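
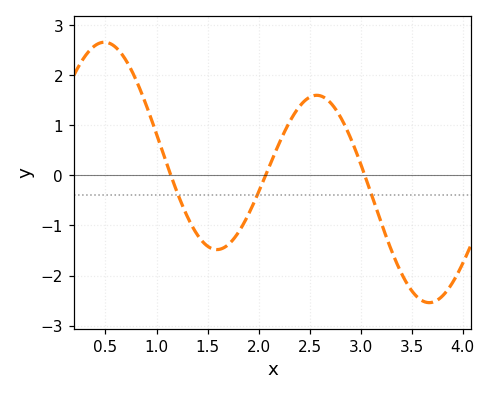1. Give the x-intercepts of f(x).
1.1, 2.1, 3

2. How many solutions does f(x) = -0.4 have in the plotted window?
3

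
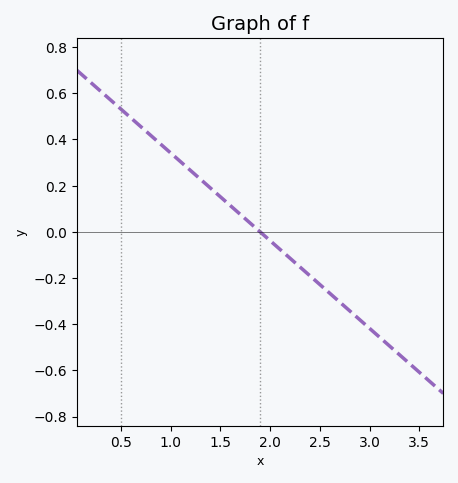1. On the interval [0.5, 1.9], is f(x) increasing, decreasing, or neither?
decreasing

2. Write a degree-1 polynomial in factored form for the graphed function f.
y = -0.38(x - 1.9)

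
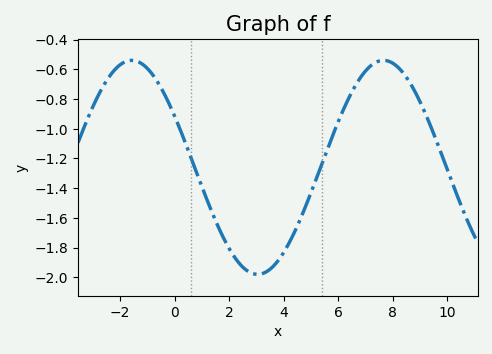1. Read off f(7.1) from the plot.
-0.592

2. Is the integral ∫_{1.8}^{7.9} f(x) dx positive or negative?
negative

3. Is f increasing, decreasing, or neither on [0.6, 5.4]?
neither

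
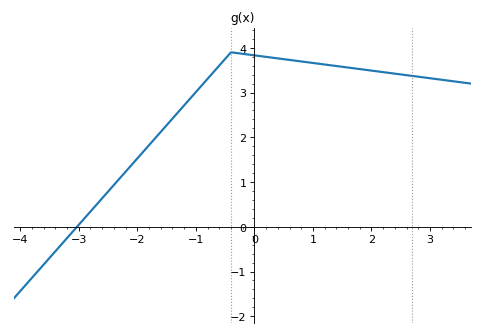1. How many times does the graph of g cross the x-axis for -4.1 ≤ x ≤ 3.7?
1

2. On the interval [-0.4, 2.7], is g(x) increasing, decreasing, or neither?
decreasing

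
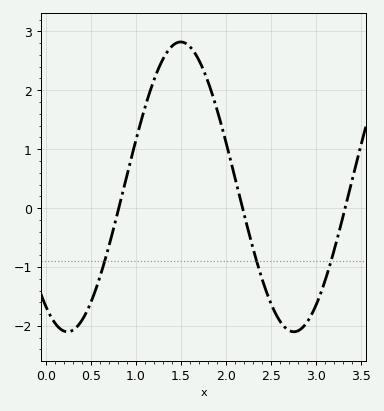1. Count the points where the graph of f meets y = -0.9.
3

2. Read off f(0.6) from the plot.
-1.2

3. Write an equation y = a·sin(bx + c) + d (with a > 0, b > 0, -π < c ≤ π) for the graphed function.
y = 2.46sin(2.5x - 2.2) + 0.36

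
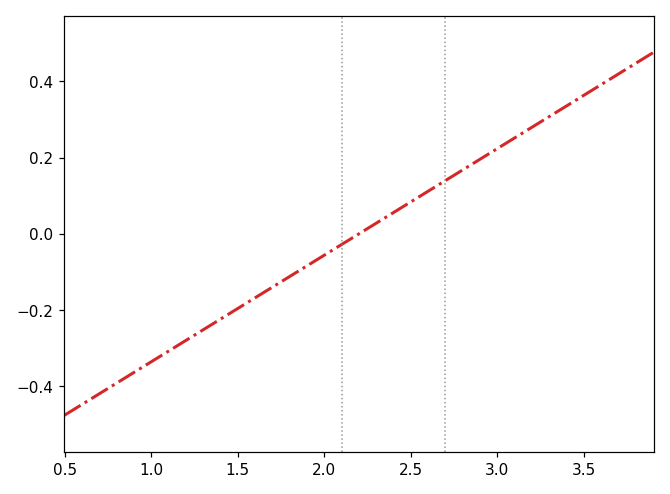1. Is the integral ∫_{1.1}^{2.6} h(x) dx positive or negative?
negative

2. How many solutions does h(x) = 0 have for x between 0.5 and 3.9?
1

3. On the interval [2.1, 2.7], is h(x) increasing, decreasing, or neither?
increasing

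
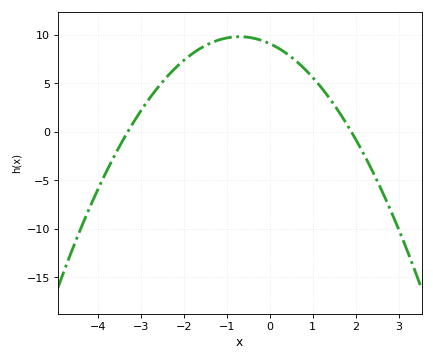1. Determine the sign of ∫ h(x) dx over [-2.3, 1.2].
positive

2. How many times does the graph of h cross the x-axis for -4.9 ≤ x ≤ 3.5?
2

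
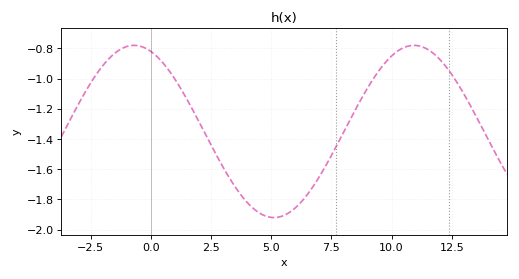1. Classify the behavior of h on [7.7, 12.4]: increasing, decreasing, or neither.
neither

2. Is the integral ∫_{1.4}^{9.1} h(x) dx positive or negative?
negative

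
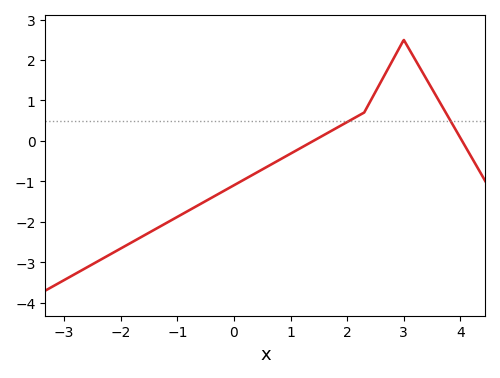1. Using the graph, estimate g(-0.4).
-1.41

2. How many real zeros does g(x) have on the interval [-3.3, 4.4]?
2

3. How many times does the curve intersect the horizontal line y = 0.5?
2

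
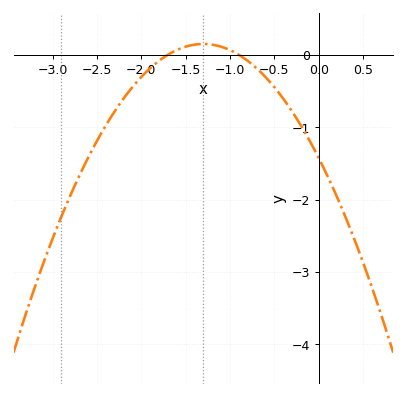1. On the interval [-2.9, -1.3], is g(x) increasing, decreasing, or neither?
increasing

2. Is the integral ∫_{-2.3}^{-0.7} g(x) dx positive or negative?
negative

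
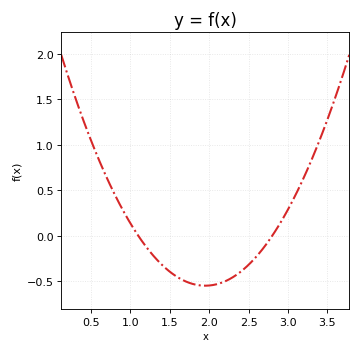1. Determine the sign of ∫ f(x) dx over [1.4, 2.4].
negative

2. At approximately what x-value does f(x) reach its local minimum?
1.95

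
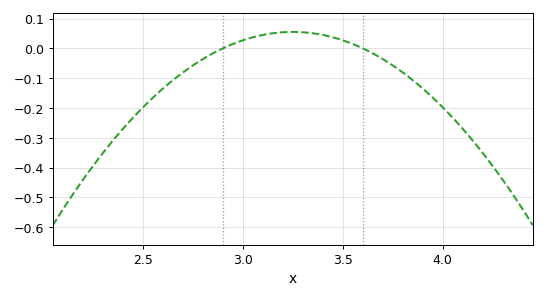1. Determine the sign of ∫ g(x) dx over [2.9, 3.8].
positive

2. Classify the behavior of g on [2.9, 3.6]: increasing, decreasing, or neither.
neither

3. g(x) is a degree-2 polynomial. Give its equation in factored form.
y = -0.45(x - 2.9)(x - 3.6)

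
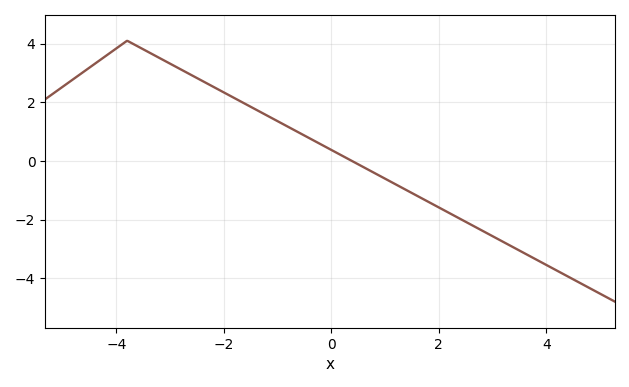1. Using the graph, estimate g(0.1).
0.276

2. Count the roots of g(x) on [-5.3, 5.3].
1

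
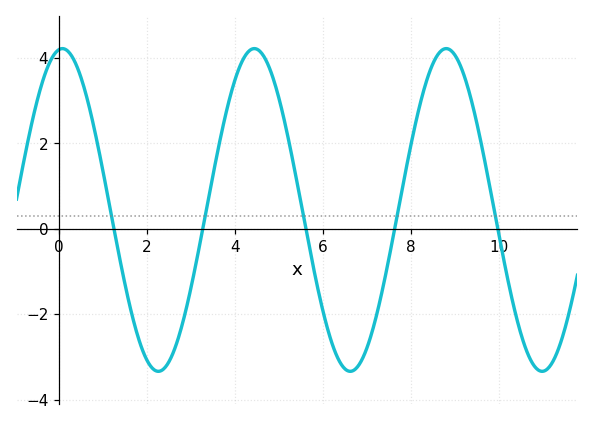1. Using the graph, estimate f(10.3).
-1.6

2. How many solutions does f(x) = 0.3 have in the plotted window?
5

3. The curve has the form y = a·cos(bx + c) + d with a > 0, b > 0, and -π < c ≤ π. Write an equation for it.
y = 3.78cos(1.4x - 0.11) + 0.44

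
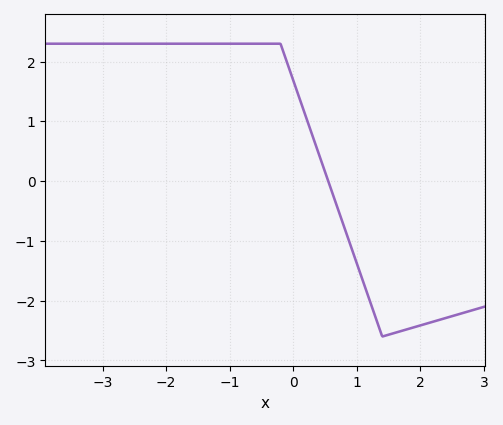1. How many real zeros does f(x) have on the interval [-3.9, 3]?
1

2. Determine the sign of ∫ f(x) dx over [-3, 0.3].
positive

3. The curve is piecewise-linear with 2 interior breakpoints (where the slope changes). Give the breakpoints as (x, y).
(-0.2, 2.3); (1.4, -2.6)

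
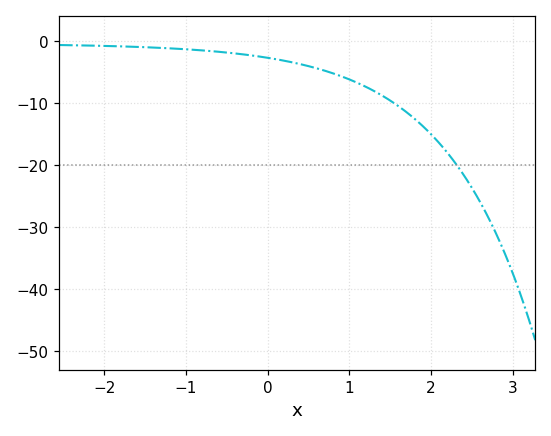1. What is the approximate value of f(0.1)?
-2.91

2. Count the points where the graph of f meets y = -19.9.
1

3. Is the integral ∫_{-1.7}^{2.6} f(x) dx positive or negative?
negative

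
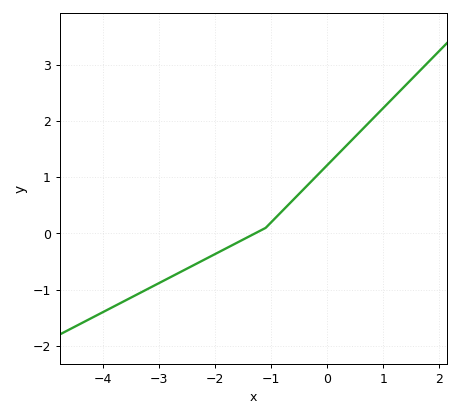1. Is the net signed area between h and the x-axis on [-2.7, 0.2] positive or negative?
positive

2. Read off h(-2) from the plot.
-0.365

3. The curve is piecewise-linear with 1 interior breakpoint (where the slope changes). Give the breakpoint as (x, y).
(-1.1, 0.1)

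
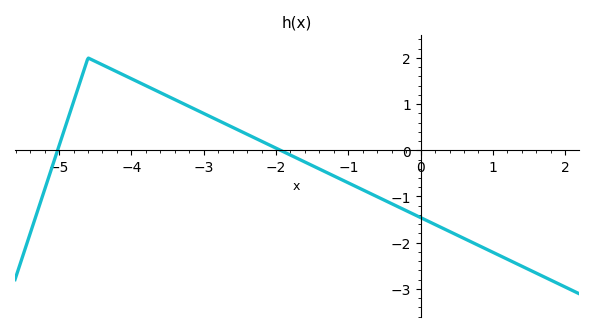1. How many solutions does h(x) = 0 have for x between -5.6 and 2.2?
2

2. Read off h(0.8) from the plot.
-2.06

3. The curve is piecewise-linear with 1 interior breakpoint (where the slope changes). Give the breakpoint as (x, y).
(-4.6, 2)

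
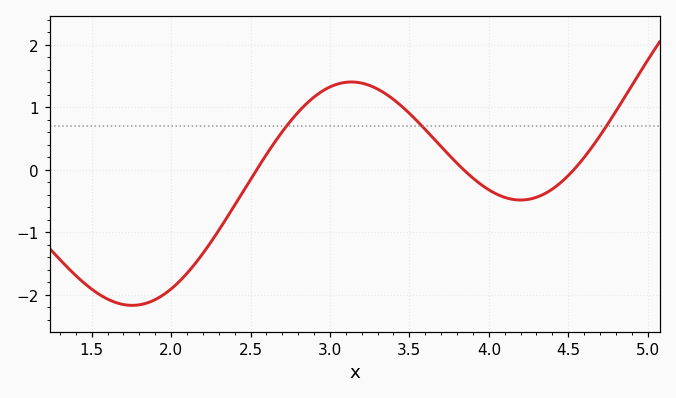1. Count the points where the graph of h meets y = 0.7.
3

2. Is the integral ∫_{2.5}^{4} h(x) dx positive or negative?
positive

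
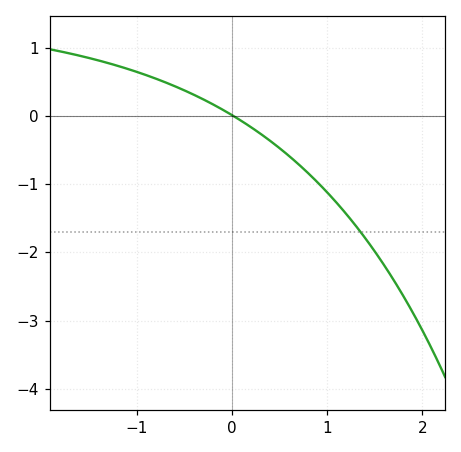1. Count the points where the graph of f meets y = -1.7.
1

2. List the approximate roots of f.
0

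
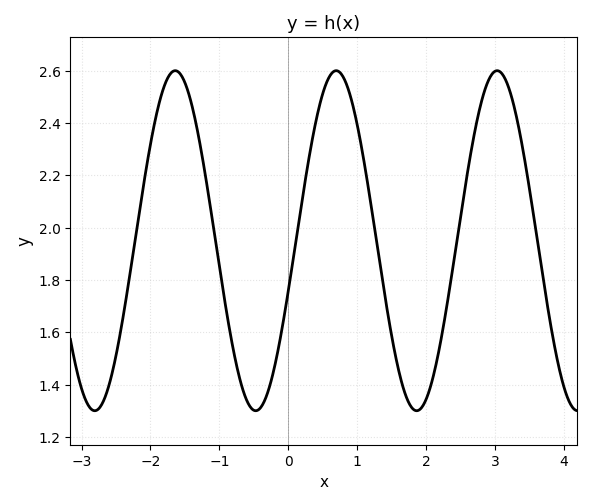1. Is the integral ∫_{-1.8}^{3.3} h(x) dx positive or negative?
positive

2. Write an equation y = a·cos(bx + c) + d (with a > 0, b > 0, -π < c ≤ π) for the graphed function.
y = 0.65cos(2.7x - 1.9) + 1.95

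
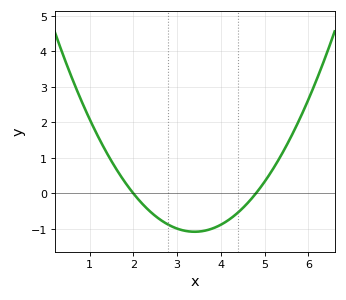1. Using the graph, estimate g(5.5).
1.35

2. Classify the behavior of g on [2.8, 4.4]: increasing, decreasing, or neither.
neither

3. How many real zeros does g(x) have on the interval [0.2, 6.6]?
2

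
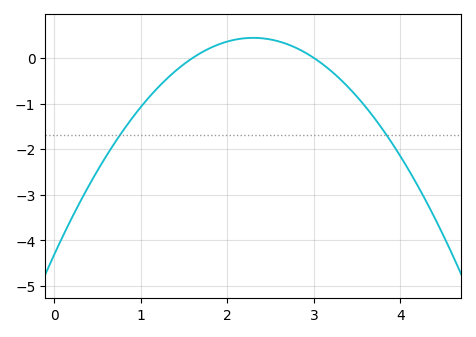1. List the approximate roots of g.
1.6, 3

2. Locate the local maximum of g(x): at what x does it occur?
2.3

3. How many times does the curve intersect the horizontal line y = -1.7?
2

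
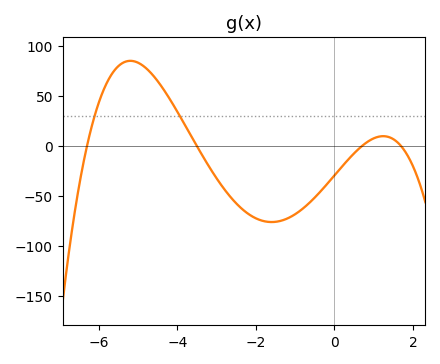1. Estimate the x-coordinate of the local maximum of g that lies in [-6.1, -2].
-5.2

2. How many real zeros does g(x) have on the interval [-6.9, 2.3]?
4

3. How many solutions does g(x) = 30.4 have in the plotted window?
2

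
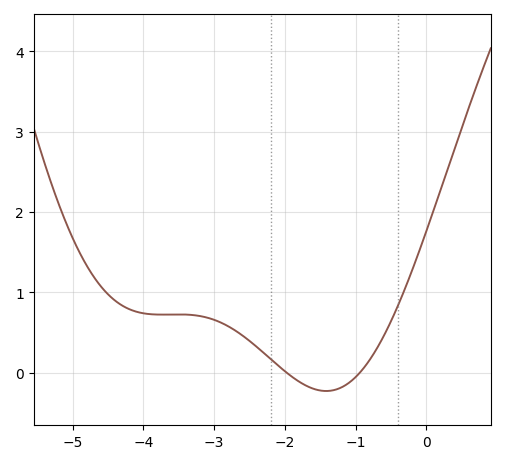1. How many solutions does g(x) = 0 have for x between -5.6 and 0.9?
2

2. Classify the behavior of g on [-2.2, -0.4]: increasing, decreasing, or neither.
neither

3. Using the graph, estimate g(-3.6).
0.725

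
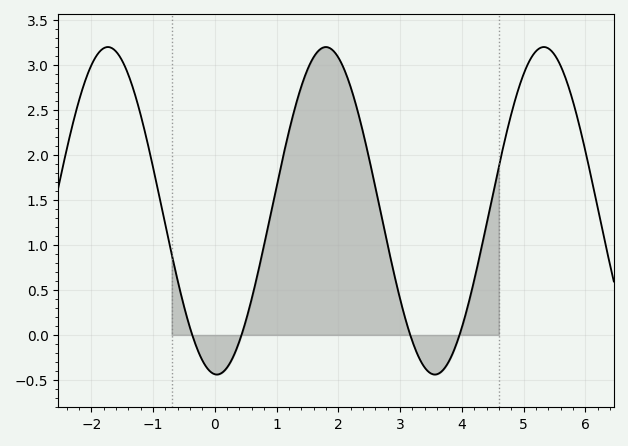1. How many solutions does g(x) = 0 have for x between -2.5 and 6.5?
4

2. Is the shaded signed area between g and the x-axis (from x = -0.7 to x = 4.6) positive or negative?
positive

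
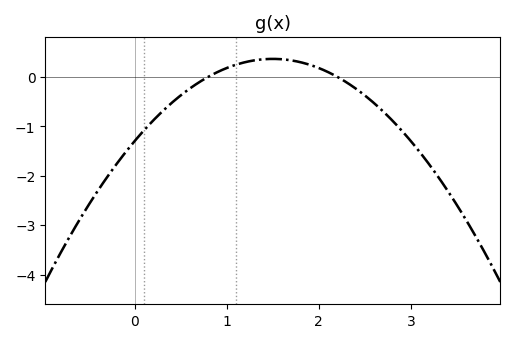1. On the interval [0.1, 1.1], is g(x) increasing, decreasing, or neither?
increasing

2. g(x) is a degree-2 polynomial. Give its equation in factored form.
y = -0.74(x - 0.8)(x - 2.2)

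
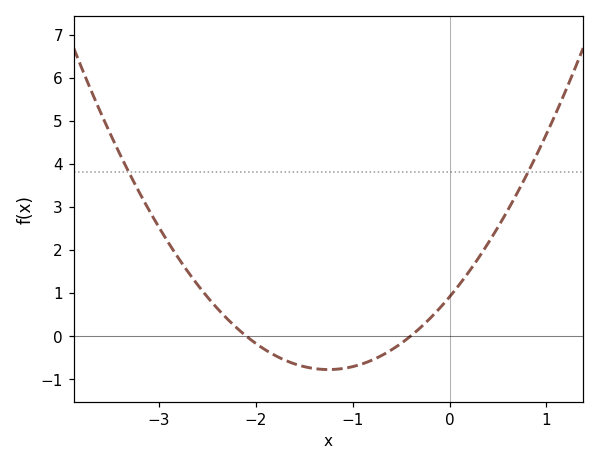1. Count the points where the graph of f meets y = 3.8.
2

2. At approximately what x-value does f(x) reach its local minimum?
-1.2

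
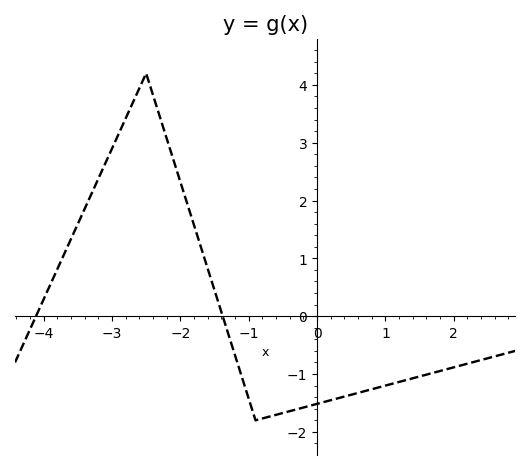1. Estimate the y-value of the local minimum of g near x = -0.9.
-1.8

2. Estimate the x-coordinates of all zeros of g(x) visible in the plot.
-4.1, -1.4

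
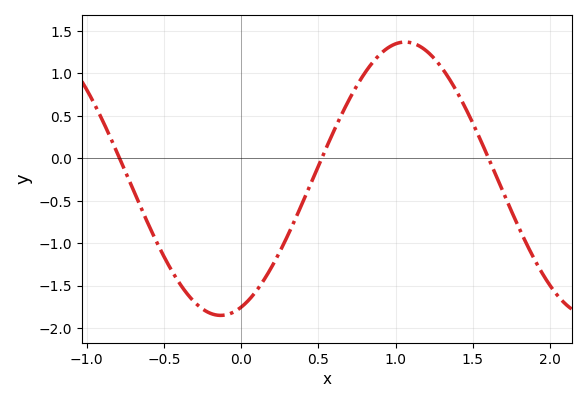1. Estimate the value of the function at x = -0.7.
-0.35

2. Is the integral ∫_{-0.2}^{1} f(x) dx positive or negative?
negative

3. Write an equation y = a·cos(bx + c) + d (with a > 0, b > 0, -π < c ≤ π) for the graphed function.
y = 1.61cos(2.6x - 2.8) - 0.24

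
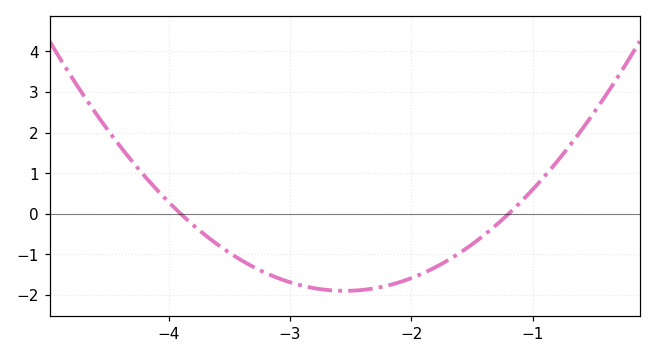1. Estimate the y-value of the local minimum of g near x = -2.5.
-1.9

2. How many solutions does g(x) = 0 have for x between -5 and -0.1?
2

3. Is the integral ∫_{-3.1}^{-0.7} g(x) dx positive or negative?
negative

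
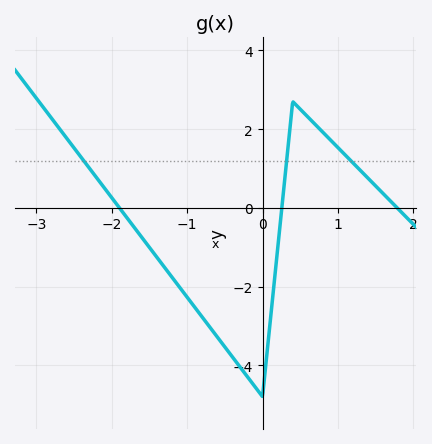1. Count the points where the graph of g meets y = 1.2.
3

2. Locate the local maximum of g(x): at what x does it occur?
0.4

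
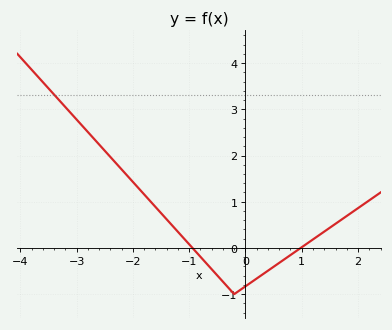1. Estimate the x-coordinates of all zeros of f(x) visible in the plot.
-0.941, 0.982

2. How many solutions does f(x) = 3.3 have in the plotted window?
1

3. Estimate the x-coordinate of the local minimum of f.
-0.2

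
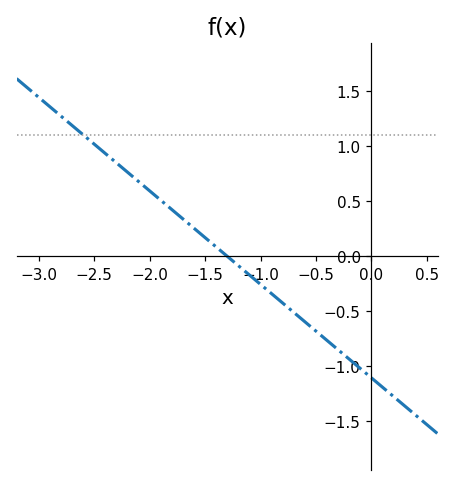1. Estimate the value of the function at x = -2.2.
0.75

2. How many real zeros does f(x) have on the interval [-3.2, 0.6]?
1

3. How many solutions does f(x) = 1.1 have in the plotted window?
1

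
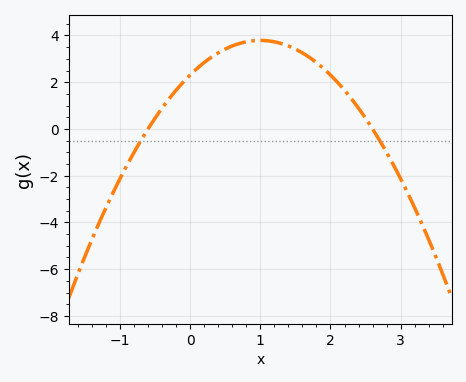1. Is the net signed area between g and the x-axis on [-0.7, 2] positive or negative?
positive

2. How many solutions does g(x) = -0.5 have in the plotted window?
2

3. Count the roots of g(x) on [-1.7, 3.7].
2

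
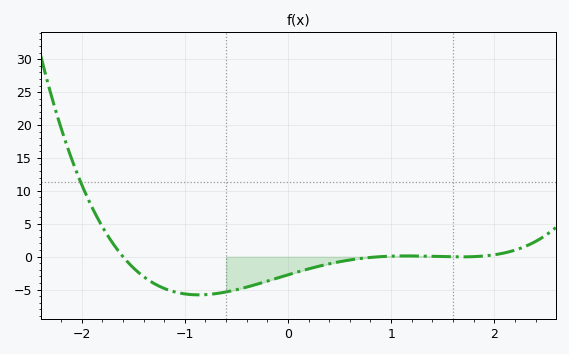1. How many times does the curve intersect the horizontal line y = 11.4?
1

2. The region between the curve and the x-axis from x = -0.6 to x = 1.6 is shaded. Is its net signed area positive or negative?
negative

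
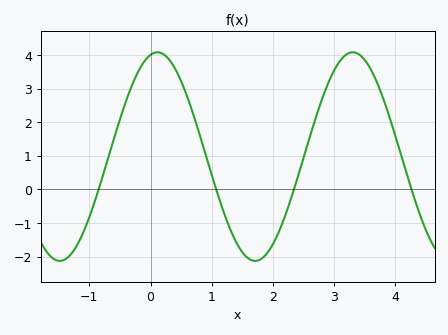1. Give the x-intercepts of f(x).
-0.848, 1.07, 2.34, 4.26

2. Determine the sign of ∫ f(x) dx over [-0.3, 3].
positive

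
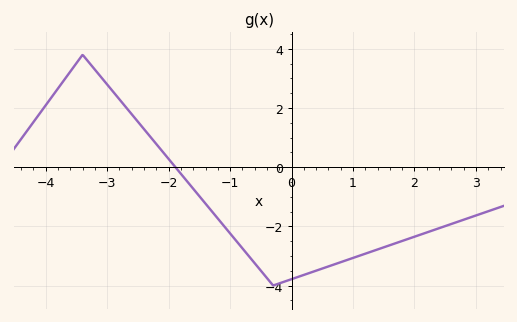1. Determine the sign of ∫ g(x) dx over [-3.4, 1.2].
negative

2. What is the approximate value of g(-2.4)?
1.28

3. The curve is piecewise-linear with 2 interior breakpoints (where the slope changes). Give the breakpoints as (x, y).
(-3.4, 3.8); (-0.3, -4)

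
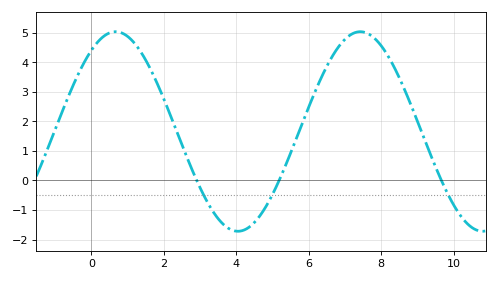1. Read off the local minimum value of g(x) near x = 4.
-1.72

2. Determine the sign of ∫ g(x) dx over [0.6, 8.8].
positive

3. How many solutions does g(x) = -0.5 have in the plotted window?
3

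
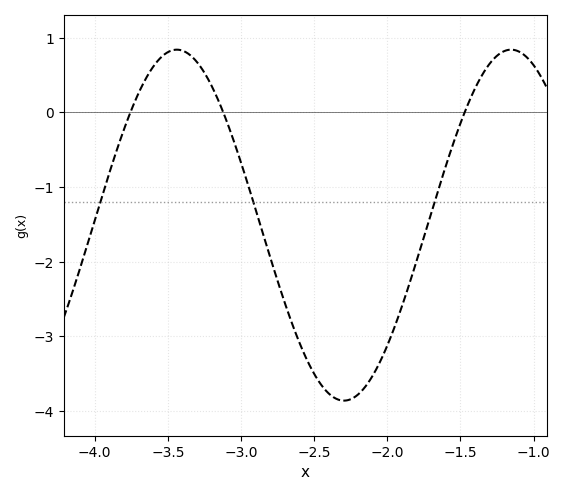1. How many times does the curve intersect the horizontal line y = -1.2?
3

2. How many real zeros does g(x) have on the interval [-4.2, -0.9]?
3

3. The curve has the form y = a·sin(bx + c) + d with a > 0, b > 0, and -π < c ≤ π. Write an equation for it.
y = 2.35sin(2.8x - 1.5) - 1.51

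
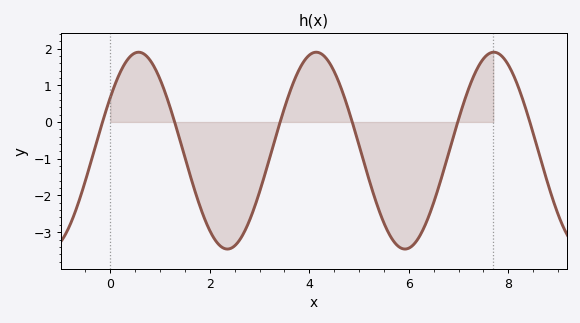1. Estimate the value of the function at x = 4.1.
1.89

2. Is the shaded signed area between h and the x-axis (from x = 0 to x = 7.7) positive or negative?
negative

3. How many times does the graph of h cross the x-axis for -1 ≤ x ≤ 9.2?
6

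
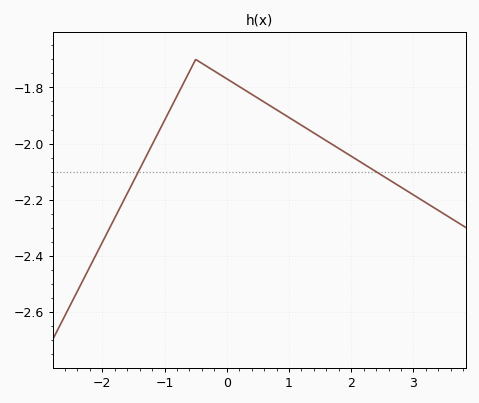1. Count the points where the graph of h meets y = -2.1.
2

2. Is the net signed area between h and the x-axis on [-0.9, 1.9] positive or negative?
negative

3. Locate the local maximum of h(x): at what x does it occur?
-0.5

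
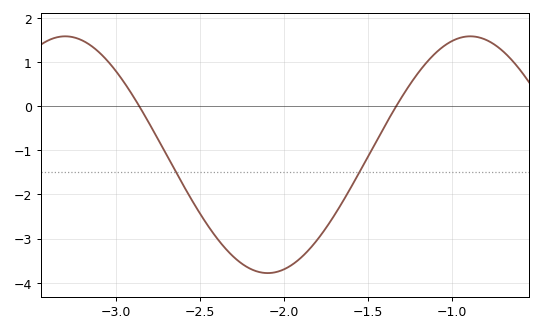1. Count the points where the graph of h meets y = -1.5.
2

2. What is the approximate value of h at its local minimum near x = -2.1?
-3.78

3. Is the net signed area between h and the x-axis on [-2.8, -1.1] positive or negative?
negative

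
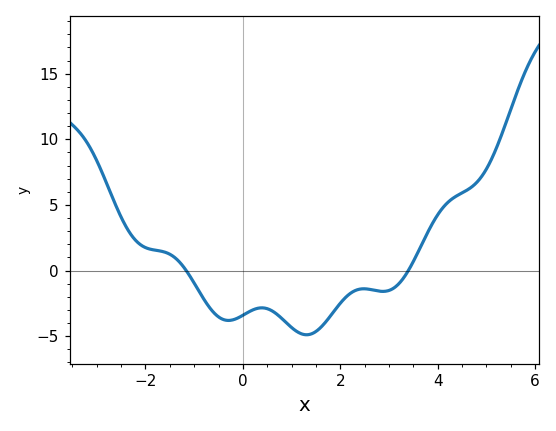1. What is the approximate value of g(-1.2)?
0.193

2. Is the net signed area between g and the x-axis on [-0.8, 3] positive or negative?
negative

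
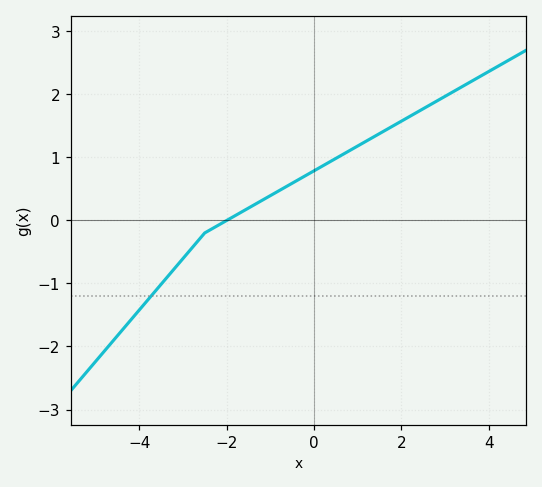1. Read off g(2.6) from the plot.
1.8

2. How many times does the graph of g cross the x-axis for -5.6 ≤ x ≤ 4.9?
1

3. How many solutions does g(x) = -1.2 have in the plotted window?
1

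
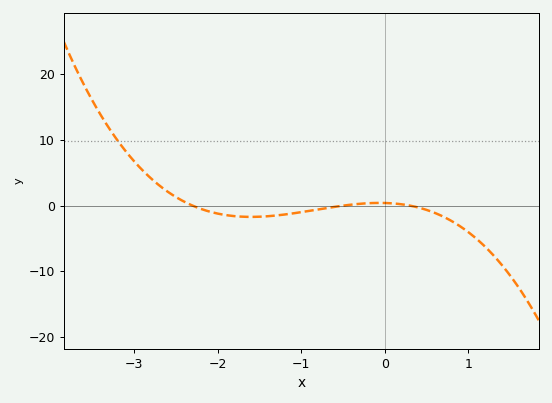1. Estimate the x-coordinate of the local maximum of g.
-0.065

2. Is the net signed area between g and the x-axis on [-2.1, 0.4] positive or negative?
negative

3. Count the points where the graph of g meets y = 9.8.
1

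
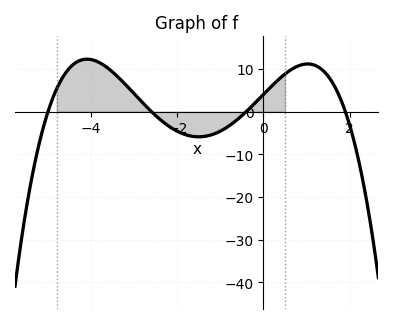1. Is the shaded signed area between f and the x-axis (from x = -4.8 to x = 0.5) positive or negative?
positive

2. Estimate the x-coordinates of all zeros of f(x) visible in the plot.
-5, -2.6, -0.4, 2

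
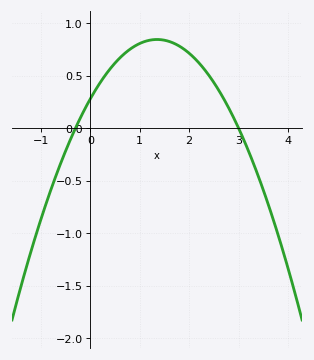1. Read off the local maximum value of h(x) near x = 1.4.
0.844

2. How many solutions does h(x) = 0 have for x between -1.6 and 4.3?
2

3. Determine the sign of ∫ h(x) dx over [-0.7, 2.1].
positive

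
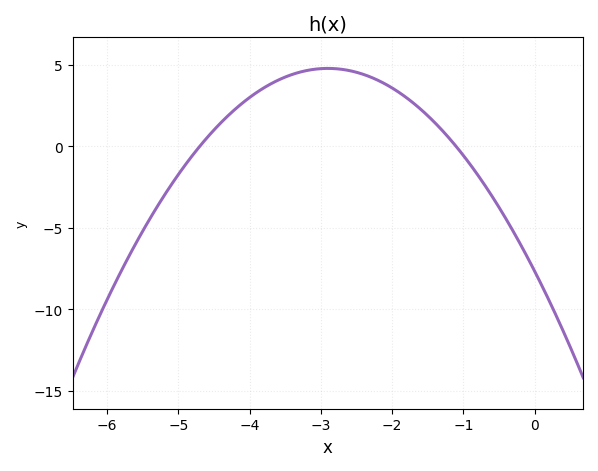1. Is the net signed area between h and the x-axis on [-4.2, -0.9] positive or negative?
positive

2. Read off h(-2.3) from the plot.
4.5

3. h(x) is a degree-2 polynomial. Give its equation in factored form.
y = -1.48(x + 4.7)(x + 1.1)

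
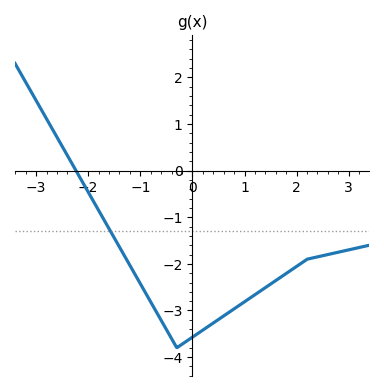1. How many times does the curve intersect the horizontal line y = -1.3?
1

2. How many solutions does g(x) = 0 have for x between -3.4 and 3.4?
1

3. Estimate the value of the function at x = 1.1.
-2.7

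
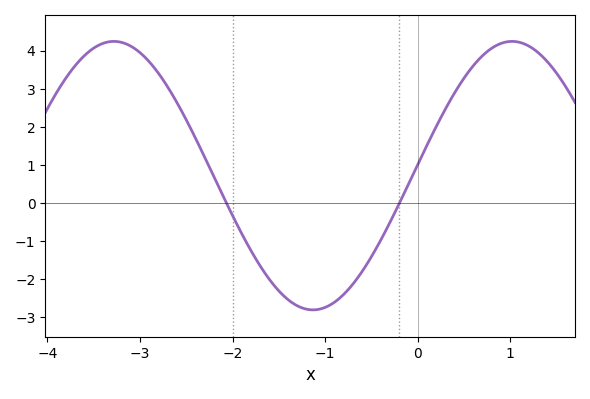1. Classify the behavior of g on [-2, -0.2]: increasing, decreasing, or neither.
neither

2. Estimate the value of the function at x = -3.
3.9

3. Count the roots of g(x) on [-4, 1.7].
2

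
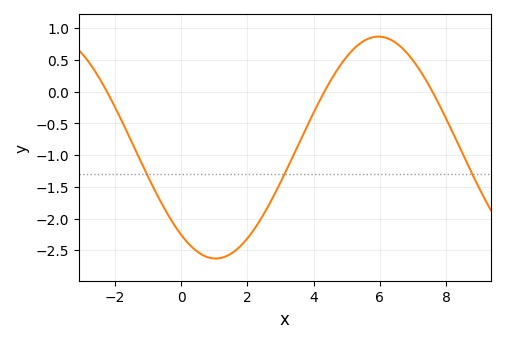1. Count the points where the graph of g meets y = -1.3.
3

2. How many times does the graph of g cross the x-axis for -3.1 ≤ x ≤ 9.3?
3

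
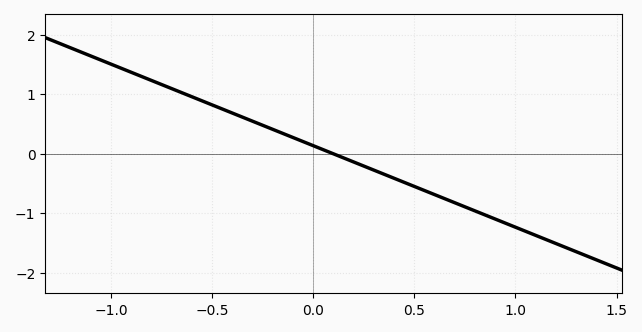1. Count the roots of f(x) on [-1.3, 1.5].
1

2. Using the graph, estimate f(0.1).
0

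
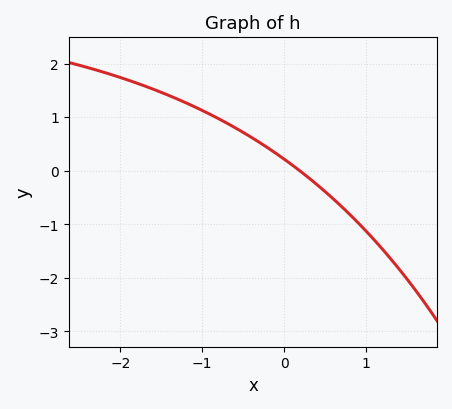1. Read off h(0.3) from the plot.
-0.129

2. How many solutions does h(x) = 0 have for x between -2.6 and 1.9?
1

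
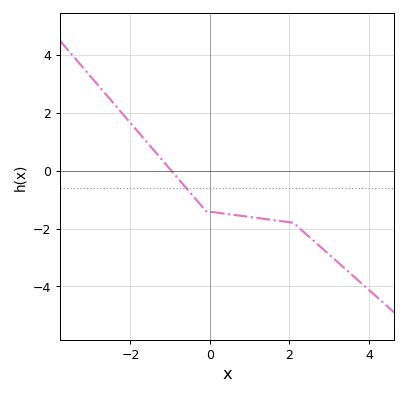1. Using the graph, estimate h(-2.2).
1.97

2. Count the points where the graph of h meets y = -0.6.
1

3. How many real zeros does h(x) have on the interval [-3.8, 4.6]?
1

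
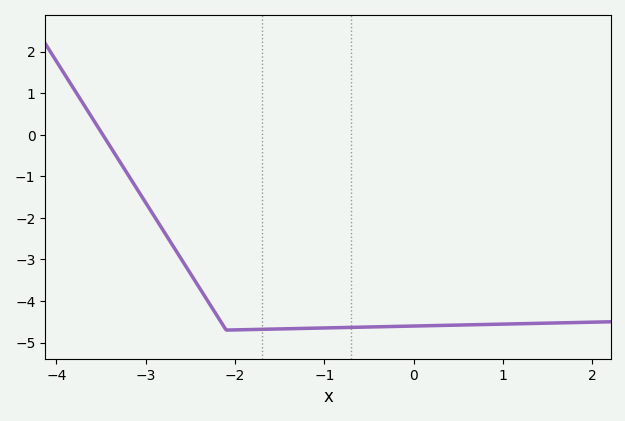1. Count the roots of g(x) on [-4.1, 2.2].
1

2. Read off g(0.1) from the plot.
-4.6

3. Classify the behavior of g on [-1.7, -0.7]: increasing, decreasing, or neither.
increasing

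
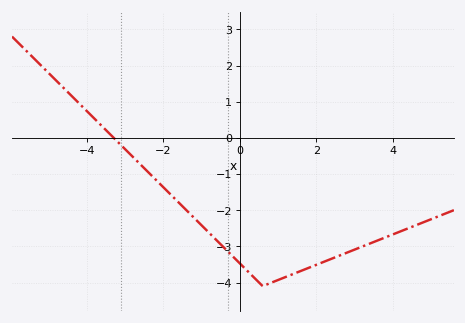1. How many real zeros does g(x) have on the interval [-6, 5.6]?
1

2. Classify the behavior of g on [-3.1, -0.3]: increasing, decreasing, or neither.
decreasing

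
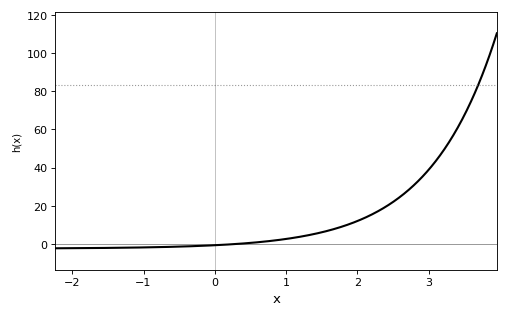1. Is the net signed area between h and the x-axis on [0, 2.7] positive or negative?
positive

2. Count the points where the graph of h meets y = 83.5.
1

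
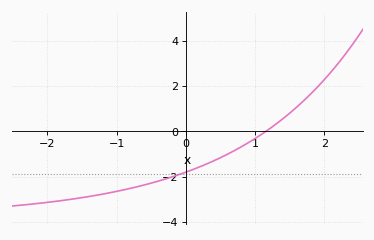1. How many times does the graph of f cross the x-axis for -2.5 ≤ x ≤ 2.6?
1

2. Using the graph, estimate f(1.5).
0.8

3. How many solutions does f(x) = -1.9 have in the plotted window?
1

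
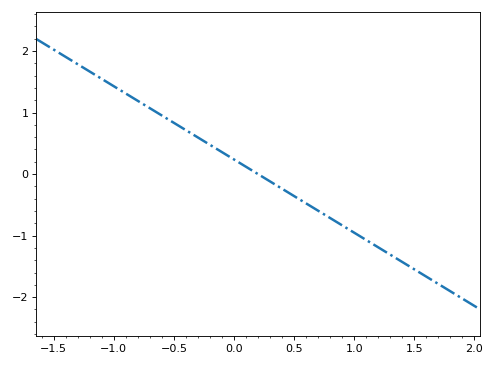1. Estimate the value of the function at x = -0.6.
0.952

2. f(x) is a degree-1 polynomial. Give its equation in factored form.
y = -1.19(x - 0.2)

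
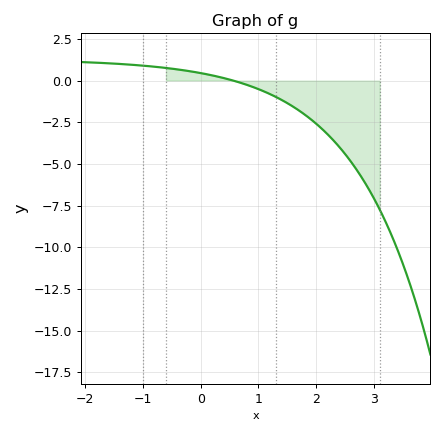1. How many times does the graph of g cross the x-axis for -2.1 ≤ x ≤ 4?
1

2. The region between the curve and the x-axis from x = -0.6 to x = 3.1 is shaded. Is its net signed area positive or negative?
negative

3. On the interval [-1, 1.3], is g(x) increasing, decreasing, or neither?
decreasing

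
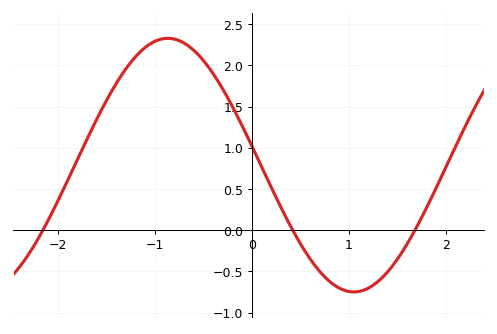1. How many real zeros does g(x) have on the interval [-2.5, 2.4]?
3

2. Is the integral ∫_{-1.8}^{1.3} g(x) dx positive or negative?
positive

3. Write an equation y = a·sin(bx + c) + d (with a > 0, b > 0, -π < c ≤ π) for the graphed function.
y = 1.54sin(1.6x + 3) + 0.79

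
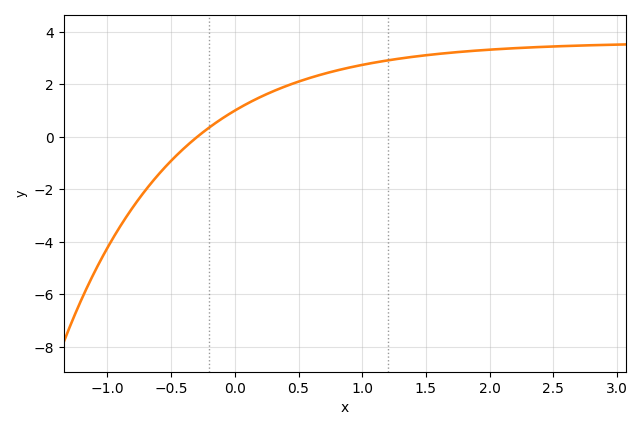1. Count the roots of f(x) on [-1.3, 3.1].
1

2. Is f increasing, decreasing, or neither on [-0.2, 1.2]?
increasing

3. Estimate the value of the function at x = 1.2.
3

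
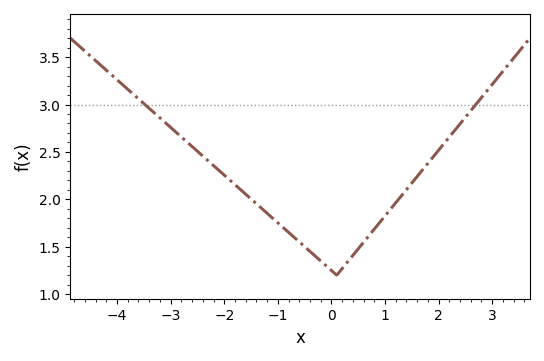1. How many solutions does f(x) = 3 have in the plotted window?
2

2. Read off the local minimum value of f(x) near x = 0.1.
1.2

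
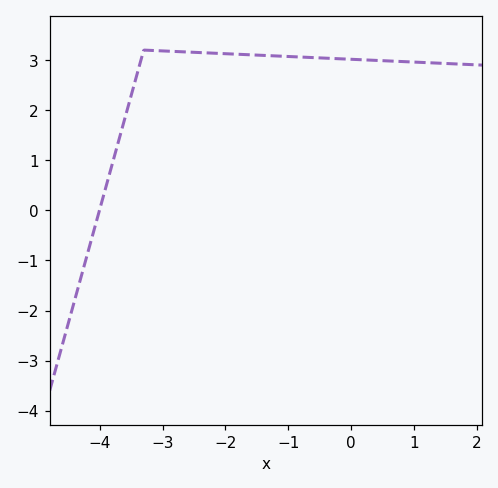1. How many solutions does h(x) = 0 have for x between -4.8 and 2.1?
1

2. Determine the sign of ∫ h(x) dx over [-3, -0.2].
positive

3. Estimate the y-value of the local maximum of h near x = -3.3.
3.2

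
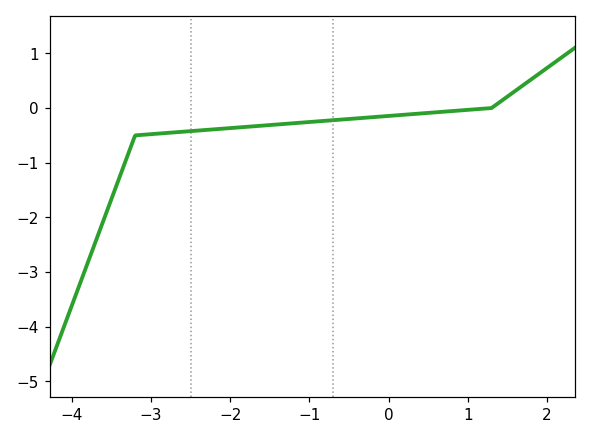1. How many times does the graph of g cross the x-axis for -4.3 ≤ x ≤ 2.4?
1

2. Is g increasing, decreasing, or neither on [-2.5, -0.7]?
increasing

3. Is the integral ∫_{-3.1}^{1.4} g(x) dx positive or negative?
negative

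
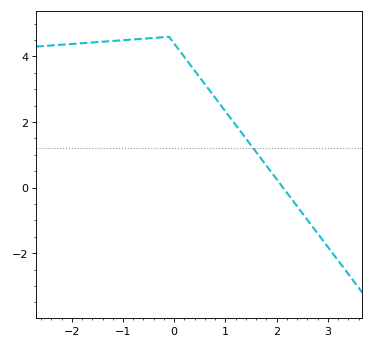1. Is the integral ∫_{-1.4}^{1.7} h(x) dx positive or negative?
positive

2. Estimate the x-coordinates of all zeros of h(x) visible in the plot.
2.1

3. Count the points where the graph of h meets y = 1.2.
1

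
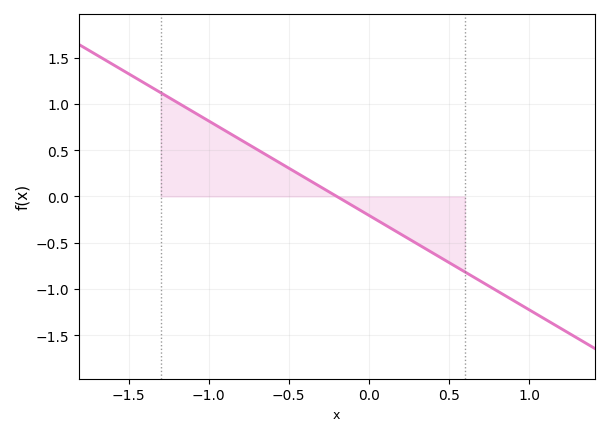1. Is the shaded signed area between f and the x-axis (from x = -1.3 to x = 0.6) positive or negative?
positive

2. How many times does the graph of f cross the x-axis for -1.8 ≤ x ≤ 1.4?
1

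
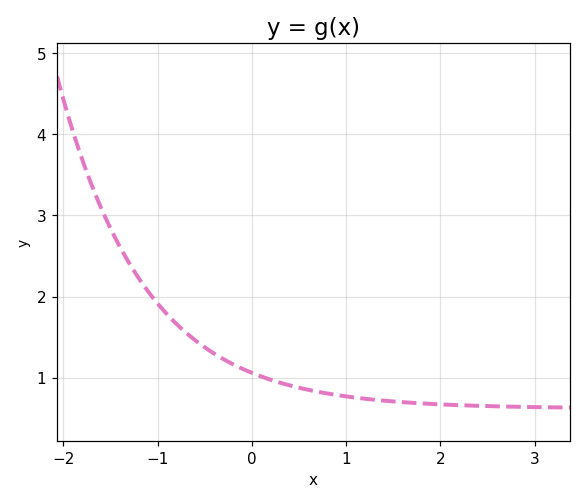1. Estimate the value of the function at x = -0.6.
1.5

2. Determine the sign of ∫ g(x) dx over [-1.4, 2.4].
positive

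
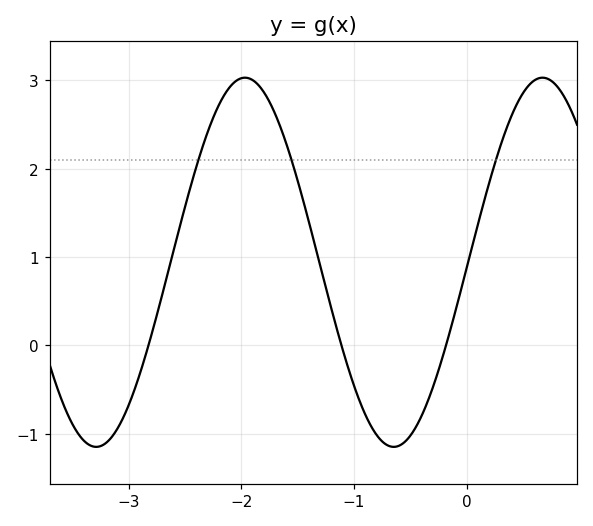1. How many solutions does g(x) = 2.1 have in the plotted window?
3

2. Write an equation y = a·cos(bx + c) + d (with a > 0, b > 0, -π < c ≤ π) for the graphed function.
y = 2.09cos(2.38x - 1.6) + 0.94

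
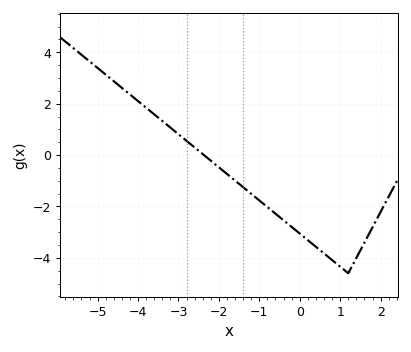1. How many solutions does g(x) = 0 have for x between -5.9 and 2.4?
1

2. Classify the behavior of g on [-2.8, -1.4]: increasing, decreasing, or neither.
decreasing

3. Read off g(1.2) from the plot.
-4.6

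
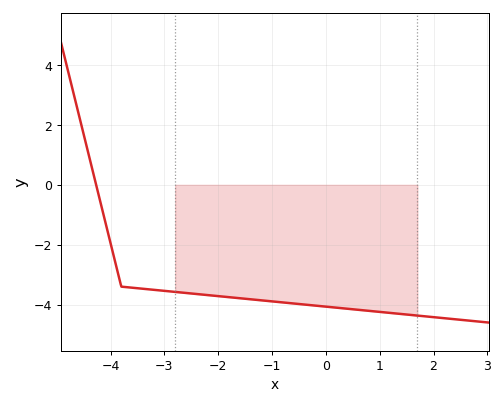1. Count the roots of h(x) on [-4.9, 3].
1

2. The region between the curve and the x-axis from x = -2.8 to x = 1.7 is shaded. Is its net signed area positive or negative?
negative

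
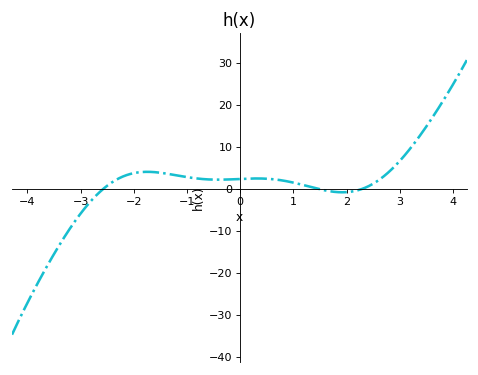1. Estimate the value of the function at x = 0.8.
2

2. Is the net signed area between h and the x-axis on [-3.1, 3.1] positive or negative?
positive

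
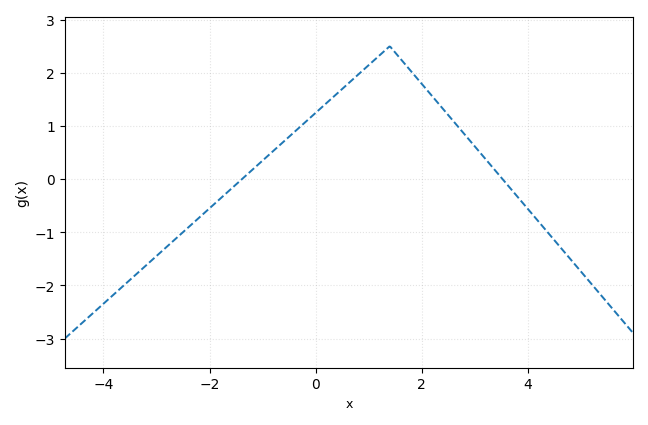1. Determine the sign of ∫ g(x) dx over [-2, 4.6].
positive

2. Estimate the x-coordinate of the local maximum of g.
1.4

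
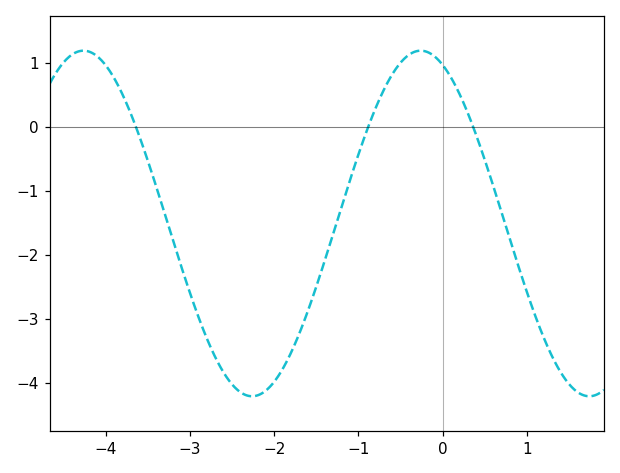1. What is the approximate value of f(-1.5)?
-2.5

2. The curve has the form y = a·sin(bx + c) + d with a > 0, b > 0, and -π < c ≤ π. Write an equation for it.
y = 2.7sin(1.57x + 1.98) - 1.51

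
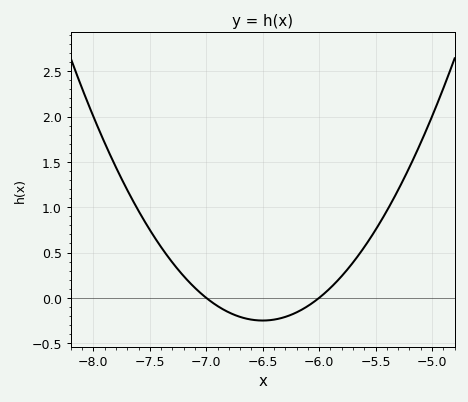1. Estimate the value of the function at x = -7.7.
1.2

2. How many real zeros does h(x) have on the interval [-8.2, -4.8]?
2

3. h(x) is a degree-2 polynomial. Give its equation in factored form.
y = 1(x + 7)(x + 6)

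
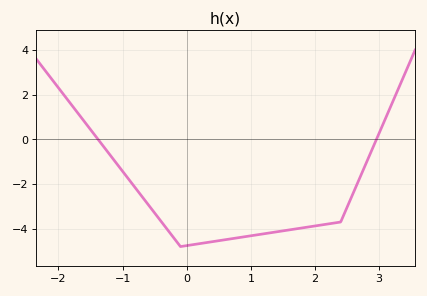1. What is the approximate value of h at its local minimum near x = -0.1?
-4.8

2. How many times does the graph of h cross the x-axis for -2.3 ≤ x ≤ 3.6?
2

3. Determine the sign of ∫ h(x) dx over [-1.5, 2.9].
negative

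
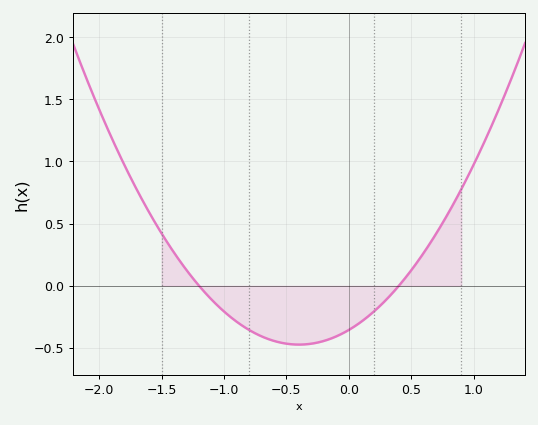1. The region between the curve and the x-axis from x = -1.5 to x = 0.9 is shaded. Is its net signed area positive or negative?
negative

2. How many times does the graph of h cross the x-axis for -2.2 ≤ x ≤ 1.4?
2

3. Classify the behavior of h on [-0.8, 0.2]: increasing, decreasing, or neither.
neither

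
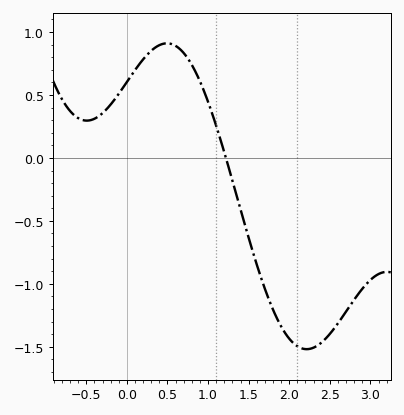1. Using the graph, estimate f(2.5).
-1.4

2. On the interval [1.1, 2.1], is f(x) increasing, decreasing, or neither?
decreasing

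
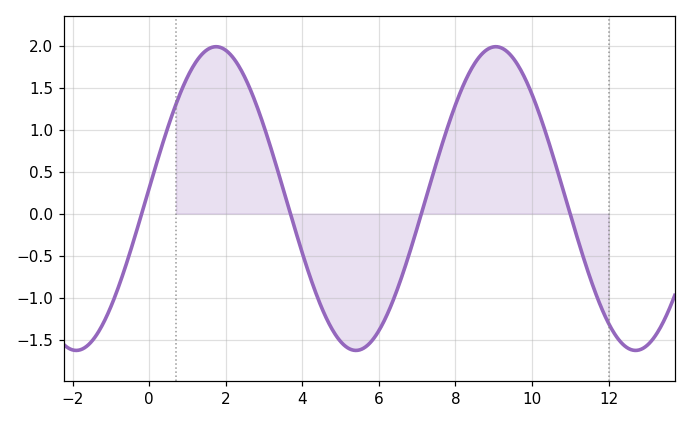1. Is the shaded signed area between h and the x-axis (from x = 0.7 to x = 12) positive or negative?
positive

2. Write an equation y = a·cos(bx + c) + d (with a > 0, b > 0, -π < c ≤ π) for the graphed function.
y = 1.81cos(0.86x - 1.5) + 0.18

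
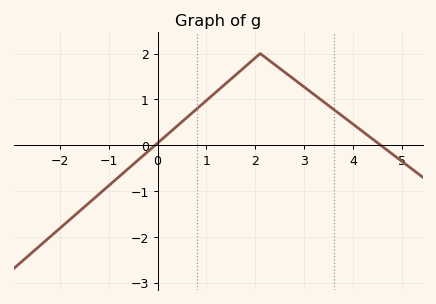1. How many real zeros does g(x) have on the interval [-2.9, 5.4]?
2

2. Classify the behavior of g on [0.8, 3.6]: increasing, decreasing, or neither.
neither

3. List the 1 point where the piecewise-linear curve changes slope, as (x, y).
(2.1, 2)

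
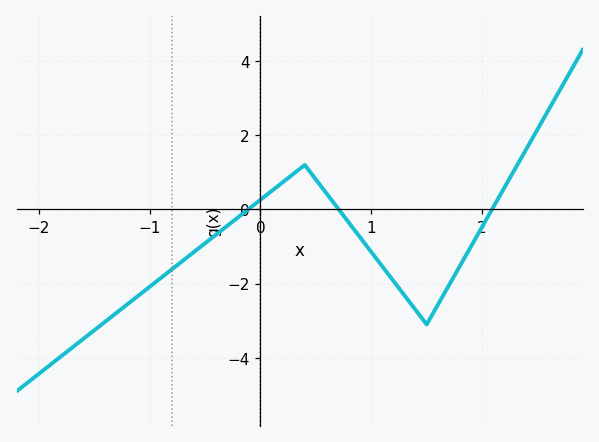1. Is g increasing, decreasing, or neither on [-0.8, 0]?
increasing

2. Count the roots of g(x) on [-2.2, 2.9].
3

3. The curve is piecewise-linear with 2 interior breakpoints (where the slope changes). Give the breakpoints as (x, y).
(0.4, 1.2); (1.5, -3.1)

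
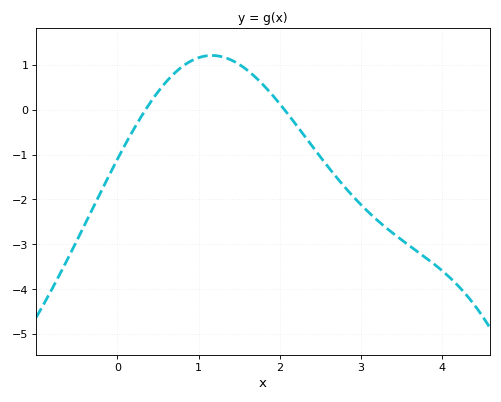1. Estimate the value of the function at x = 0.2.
-0.4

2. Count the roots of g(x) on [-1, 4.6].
2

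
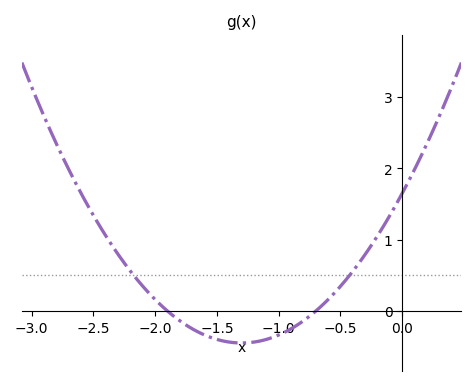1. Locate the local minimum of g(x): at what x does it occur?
-1.3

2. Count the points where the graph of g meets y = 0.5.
2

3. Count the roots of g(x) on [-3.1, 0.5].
2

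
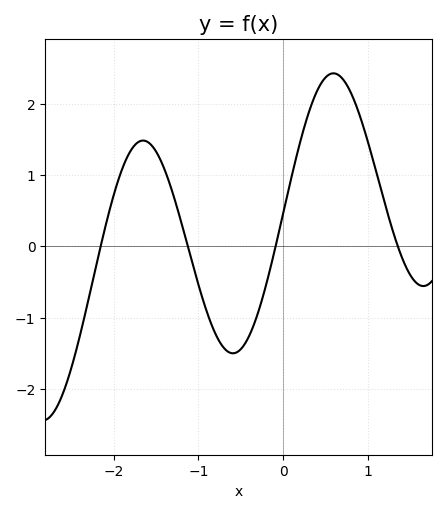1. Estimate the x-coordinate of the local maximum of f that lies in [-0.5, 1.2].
0.6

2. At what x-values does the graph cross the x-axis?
-2.2, -1.1, -0.1, 1.4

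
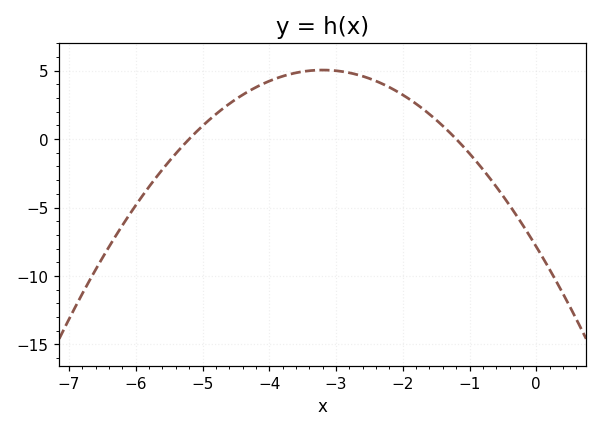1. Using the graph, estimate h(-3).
4.99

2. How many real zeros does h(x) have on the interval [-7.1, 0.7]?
2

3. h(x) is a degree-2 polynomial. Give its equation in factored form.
y = -1.26(x + 5.2)(x + 1.2)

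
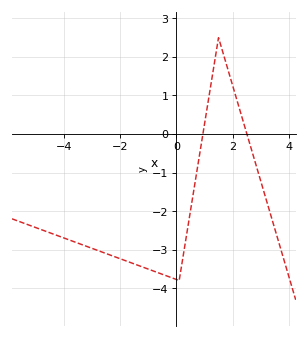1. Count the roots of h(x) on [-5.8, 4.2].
2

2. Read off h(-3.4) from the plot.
-2.9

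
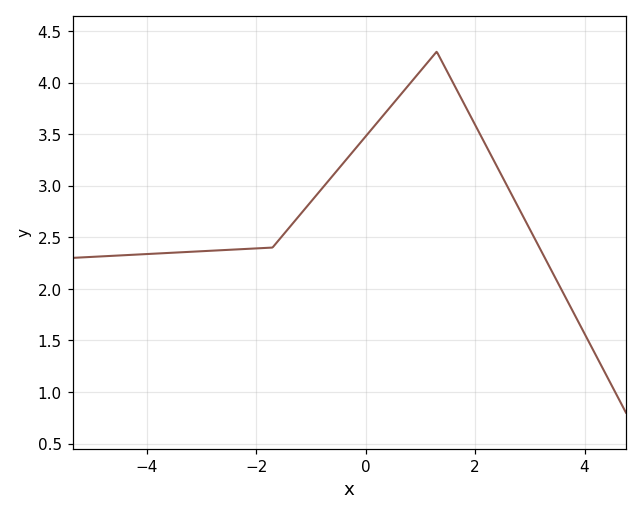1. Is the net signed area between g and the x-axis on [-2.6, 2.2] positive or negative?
positive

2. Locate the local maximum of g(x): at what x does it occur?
1.3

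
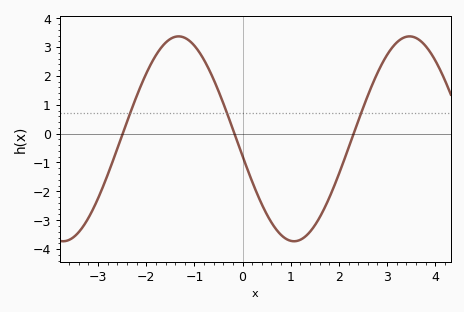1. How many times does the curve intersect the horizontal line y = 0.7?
3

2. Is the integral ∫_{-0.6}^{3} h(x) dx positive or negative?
negative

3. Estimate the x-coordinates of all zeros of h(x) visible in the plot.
-2.49, -0.168, 2.31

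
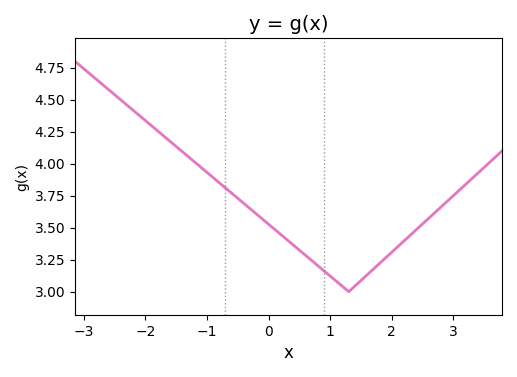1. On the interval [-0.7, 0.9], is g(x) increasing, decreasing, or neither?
decreasing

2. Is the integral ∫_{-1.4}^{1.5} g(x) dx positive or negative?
positive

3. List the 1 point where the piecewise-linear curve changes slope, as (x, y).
(1.3, 3)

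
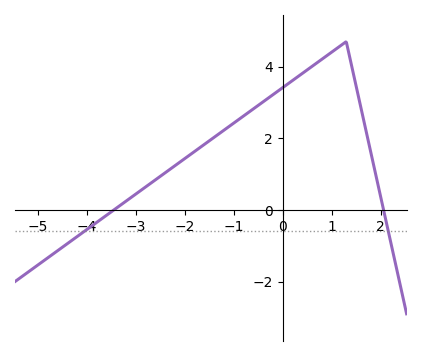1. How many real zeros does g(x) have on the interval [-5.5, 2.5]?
2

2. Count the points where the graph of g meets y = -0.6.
2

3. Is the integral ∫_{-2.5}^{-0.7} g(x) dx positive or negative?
positive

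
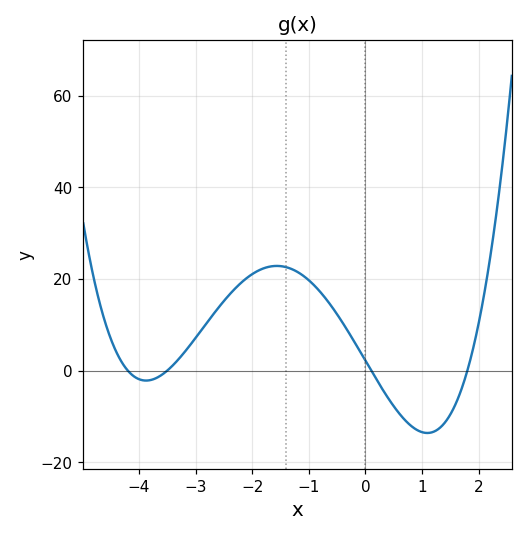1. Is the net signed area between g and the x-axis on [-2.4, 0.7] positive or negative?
positive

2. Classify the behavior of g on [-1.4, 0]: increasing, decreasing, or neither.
decreasing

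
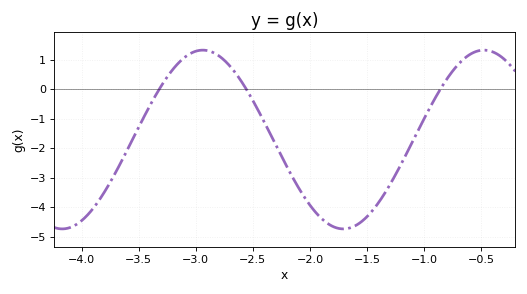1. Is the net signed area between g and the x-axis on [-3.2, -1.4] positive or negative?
negative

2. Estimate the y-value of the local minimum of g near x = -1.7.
-4.74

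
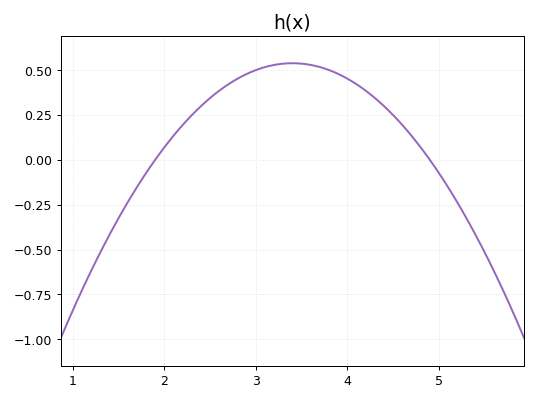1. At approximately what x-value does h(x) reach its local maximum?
3.4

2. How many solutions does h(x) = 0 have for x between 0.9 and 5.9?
2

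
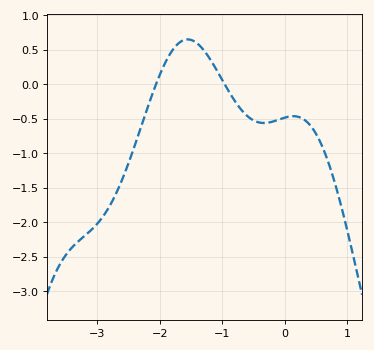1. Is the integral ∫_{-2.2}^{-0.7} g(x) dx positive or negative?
positive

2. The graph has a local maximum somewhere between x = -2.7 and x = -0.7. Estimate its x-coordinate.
-1.55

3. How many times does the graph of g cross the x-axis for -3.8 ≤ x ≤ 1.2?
2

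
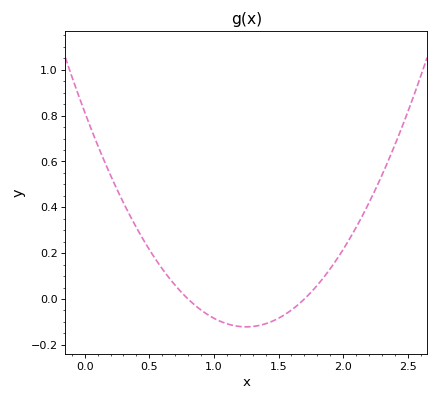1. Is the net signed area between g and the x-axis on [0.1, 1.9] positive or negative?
positive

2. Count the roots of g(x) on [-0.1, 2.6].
2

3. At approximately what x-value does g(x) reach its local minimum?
1.25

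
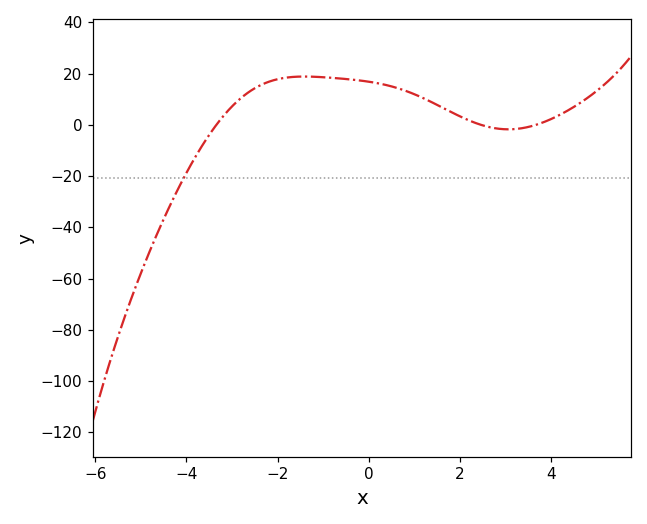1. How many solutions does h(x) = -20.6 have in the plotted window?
1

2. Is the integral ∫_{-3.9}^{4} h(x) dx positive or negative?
positive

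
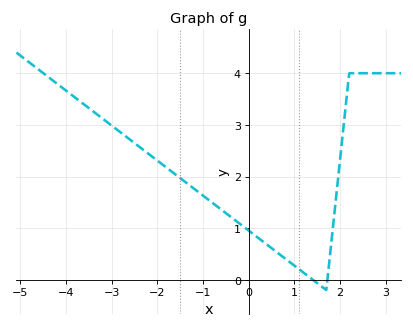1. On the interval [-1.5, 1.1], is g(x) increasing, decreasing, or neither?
decreasing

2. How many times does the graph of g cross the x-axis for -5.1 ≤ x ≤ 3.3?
2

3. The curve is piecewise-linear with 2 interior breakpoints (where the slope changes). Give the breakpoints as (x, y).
(1.7, -0.2); (2.2, 4)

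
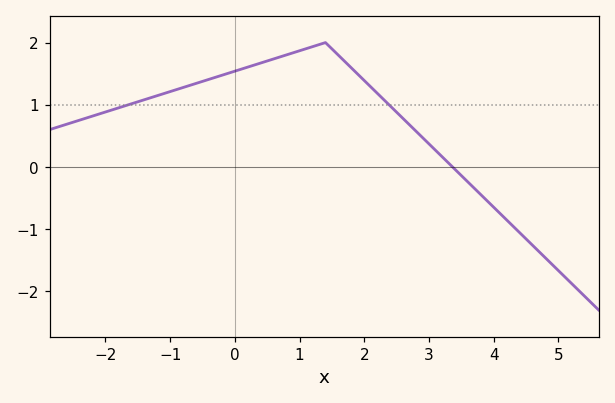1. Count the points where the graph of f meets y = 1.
2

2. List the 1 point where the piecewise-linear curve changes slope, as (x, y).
(1.4, 2)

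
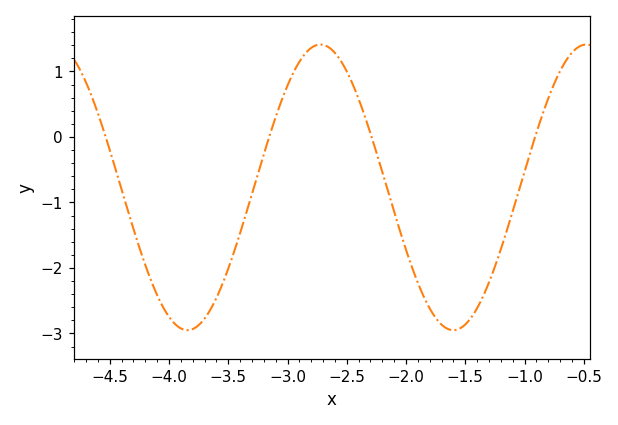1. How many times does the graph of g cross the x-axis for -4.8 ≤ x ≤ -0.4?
4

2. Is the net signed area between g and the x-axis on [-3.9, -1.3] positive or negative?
negative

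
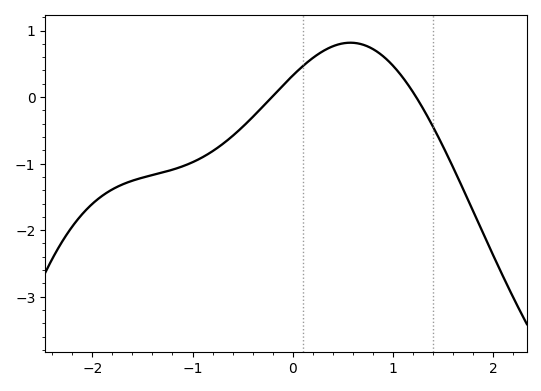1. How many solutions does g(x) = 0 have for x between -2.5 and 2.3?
2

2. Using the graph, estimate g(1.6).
-1.1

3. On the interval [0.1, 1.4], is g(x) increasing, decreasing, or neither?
neither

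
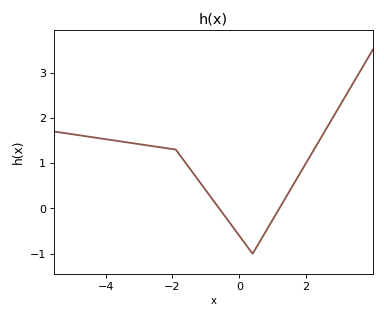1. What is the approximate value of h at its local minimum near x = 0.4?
-1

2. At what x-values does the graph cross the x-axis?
-0.6, 1.2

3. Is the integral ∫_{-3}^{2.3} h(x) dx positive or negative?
positive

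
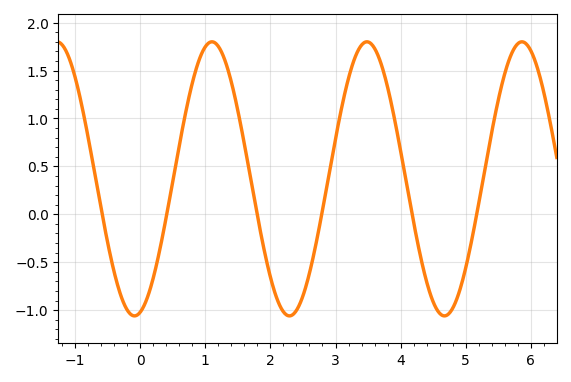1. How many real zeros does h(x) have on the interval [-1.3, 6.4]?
6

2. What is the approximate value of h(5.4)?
0.86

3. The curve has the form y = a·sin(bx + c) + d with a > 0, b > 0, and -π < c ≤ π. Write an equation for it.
y = 1.43sin(2.64x - 1.34) + 0.37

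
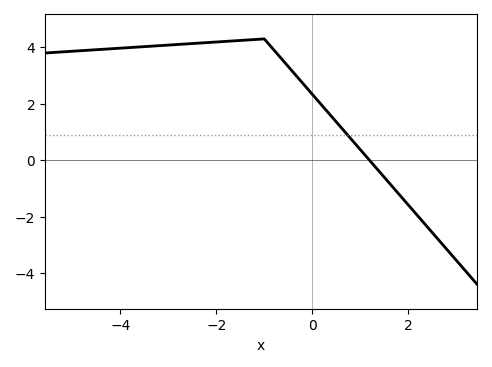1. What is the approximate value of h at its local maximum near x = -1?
4.3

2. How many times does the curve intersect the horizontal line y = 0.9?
1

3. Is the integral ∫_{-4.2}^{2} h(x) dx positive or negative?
positive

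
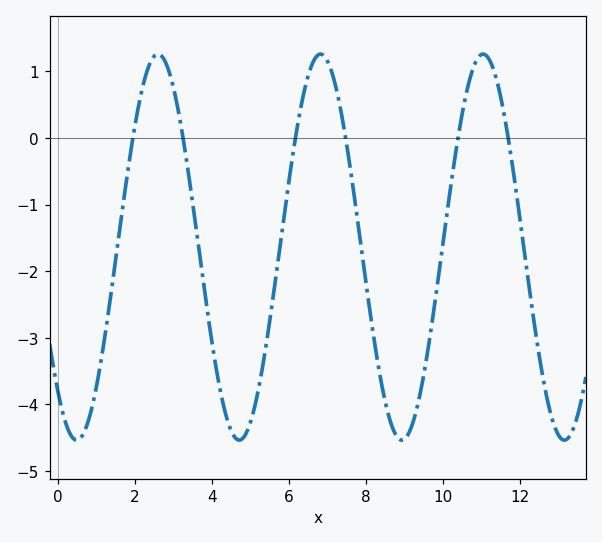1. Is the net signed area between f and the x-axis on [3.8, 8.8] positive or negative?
negative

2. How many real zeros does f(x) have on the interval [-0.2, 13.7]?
6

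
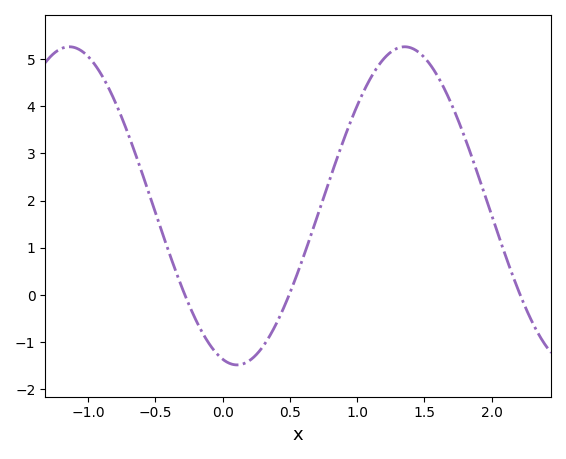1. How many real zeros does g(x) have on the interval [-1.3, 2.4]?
3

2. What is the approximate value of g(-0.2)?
-0.5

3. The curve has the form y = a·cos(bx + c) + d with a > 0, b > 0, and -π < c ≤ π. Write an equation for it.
y = 3.37cos(2.5x + 2.9) + 1.89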